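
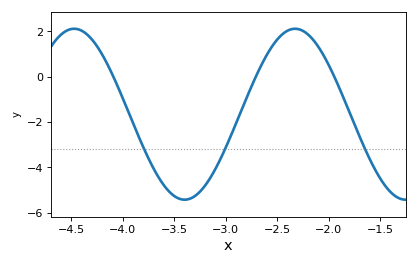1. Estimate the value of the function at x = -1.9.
-0.463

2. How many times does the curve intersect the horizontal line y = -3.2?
3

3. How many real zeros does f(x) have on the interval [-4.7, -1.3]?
3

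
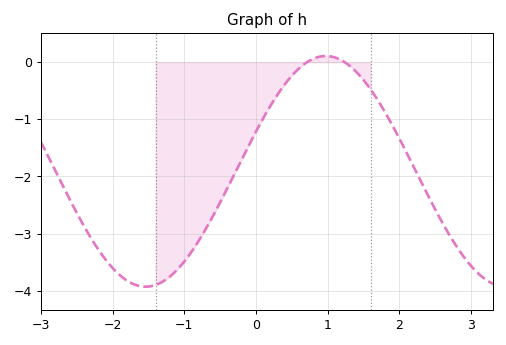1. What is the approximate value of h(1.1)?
0.1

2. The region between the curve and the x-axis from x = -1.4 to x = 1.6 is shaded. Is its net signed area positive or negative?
negative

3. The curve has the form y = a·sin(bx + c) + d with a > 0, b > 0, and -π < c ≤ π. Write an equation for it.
y = 2.02sin(1.2x + 0.35) - 1.91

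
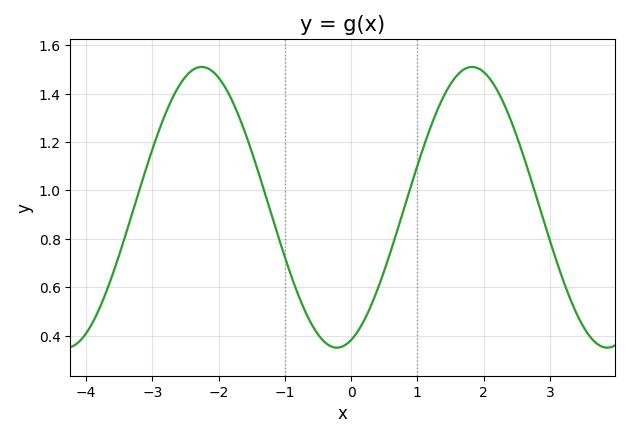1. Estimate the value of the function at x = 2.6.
1.14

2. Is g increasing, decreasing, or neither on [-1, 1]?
neither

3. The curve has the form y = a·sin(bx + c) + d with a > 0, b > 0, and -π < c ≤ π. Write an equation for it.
y = 0.58sin(1.5x - 1.2) + 0.93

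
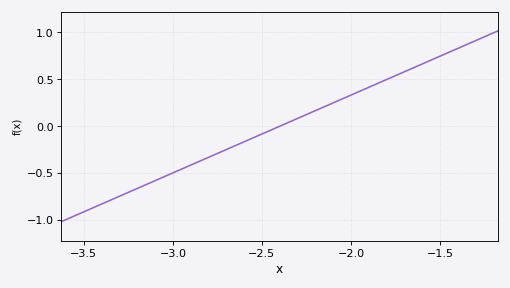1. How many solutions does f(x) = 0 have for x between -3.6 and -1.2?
1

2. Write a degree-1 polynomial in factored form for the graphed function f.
y = 0.83(x + 2.4)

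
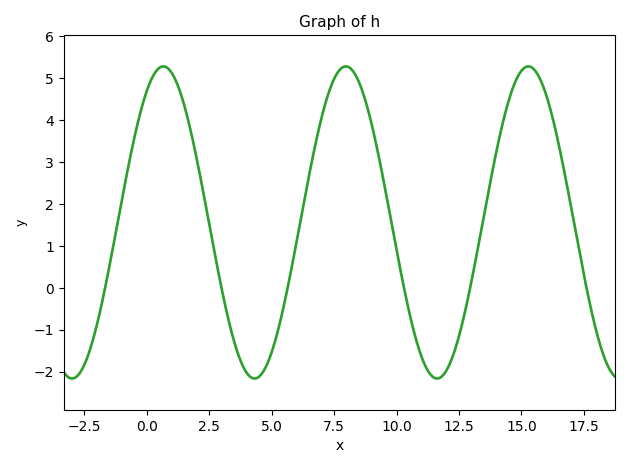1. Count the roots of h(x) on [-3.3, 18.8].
6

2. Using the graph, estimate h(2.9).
0.273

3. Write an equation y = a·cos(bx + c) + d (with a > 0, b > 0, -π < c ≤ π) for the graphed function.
y = 3.72cos(0.86x - 0.57) + 1.56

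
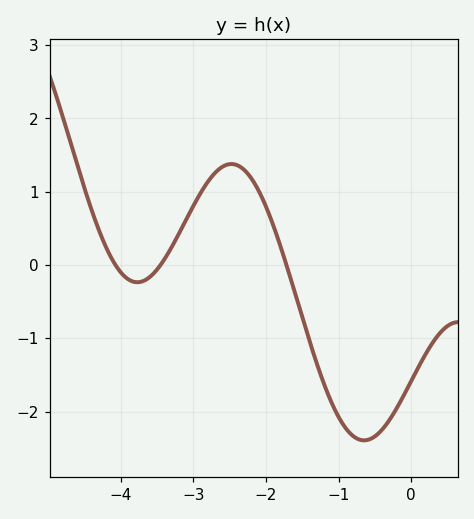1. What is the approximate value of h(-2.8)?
1.14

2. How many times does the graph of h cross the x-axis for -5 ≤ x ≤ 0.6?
3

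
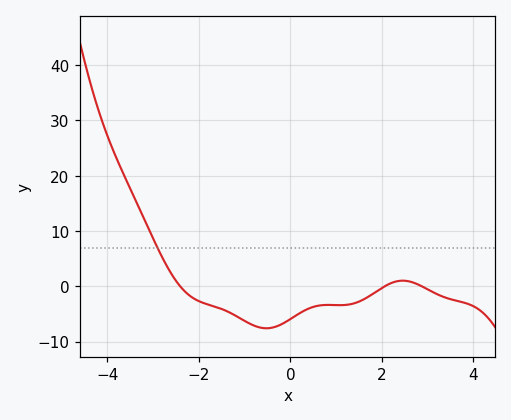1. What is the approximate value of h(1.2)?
-3.36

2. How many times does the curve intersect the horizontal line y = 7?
1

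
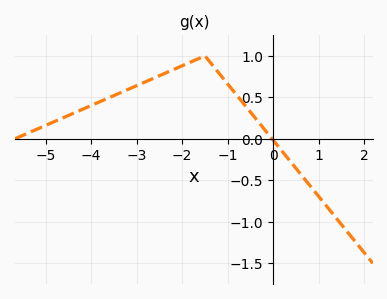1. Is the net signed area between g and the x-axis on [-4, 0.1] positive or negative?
positive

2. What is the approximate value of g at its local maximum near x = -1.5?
1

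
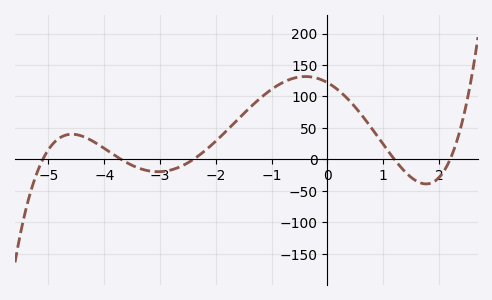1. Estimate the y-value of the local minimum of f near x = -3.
-19.7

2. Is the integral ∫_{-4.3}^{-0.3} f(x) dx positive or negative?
positive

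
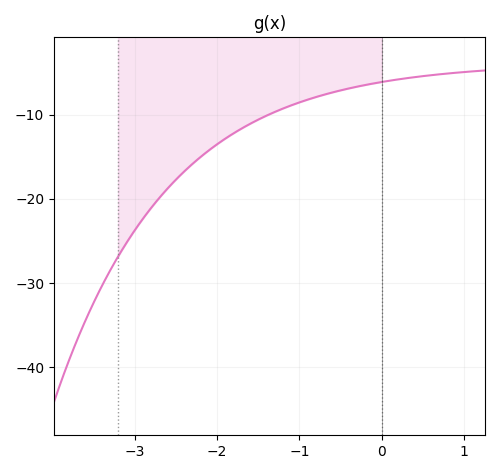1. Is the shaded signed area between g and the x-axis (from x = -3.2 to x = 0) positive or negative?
negative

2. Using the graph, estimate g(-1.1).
-9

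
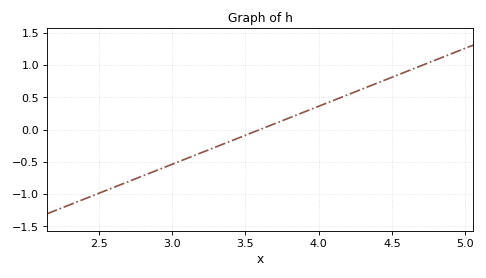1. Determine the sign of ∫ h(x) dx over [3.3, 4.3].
positive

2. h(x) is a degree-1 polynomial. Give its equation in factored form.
y = 0.9(x - 3.6)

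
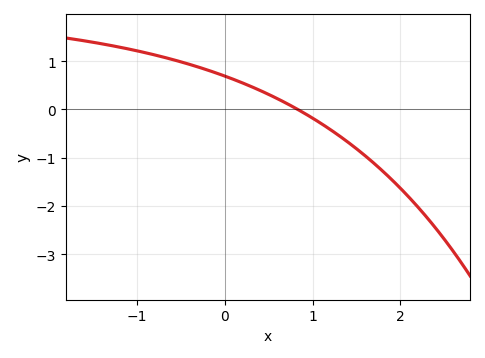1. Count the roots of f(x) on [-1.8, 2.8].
1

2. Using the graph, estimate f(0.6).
0.2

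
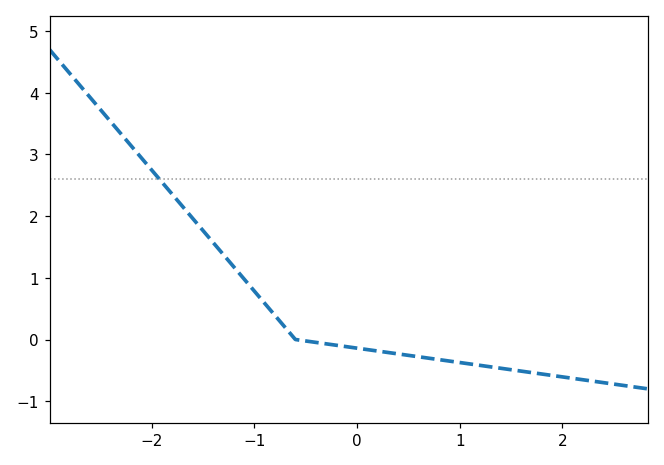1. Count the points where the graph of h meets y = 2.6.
1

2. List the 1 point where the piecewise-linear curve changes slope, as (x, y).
(-0.6, 0)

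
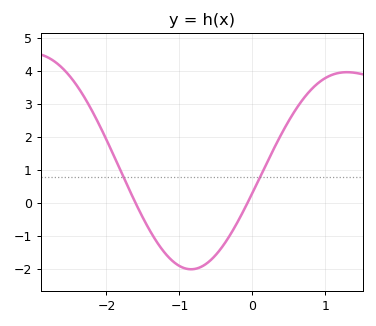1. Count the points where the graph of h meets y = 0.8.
2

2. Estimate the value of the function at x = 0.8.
3.4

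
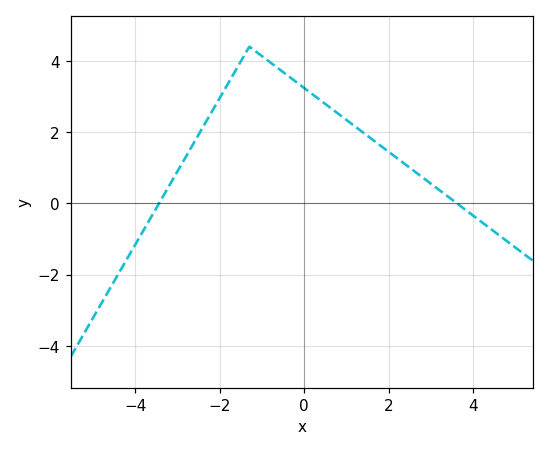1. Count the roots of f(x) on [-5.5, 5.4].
2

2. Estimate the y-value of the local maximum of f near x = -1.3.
4.4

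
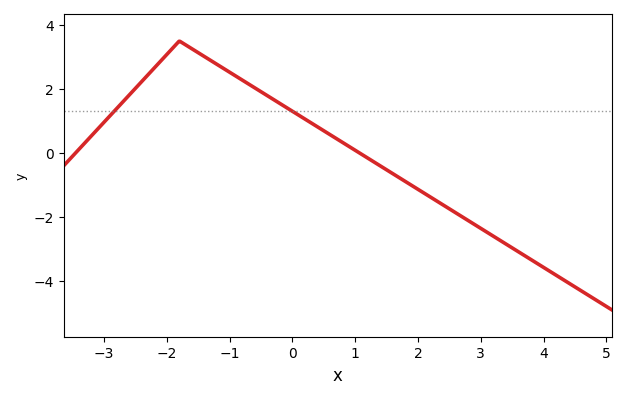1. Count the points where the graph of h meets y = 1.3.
2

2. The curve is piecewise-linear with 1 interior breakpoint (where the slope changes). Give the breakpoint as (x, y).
(-1.8, 3.5)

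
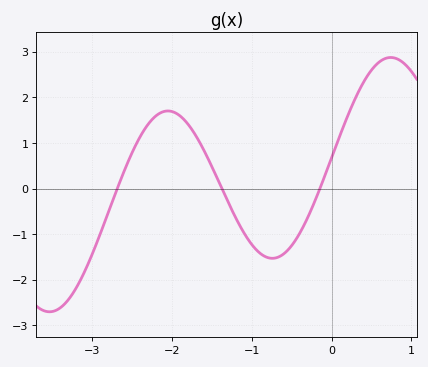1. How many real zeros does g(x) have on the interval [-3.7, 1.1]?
3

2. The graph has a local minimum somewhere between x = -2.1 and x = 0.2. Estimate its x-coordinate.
-0.7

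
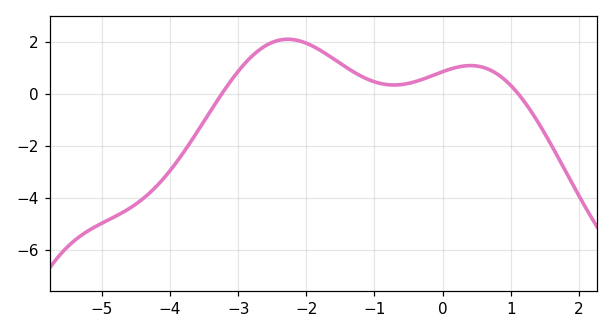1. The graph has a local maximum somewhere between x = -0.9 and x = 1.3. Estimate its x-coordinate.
0.4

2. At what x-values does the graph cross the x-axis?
-3.2, 1.2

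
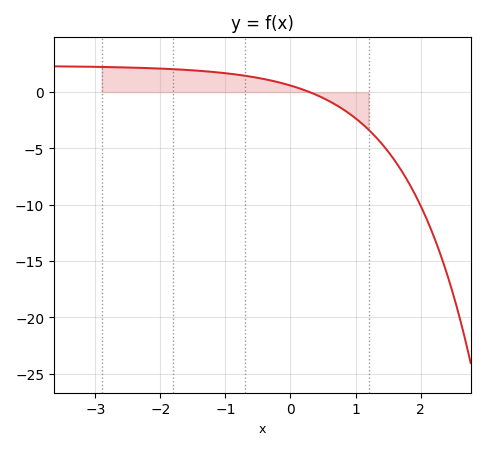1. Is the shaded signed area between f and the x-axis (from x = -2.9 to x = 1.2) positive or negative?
positive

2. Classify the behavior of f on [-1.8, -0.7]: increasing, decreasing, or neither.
decreasing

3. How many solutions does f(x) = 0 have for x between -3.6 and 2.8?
1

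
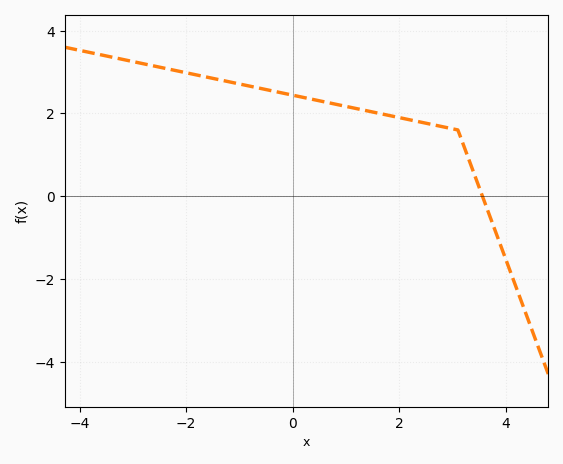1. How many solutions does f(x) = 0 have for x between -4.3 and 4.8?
1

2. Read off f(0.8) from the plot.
2.2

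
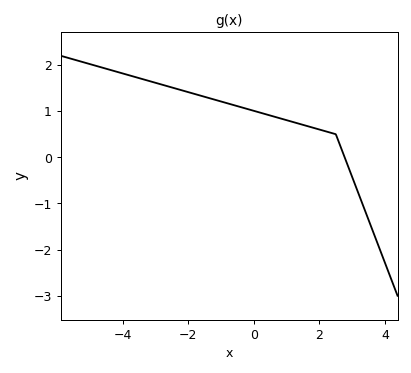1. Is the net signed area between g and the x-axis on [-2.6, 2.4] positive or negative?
positive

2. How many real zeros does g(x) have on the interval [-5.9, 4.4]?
1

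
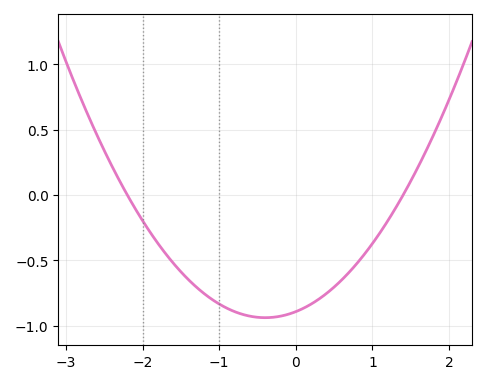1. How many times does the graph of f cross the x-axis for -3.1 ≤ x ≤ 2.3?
2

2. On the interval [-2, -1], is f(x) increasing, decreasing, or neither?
decreasing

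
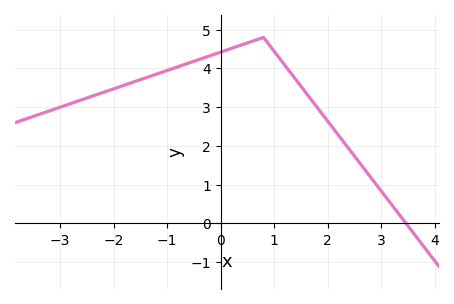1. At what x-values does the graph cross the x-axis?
3.46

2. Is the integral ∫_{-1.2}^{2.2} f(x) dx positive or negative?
positive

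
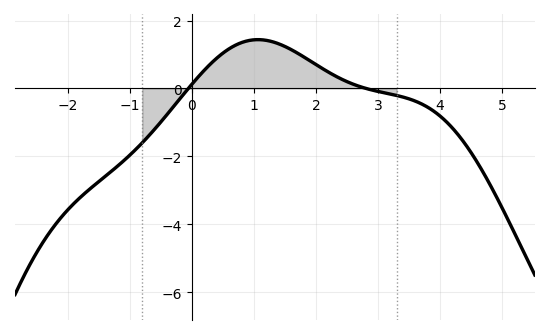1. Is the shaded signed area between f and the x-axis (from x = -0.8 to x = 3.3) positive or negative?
positive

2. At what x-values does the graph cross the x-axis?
0, 2.8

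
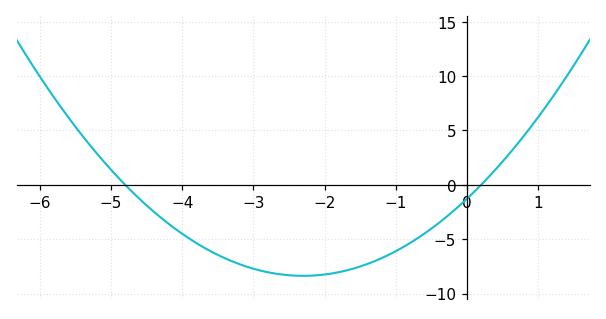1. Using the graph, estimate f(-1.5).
-7.5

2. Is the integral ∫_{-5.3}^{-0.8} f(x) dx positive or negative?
negative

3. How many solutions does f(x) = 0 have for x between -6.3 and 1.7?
2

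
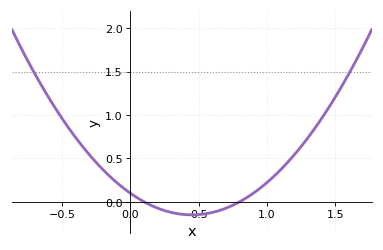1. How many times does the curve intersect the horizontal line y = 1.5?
2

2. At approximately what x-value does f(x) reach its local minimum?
0.45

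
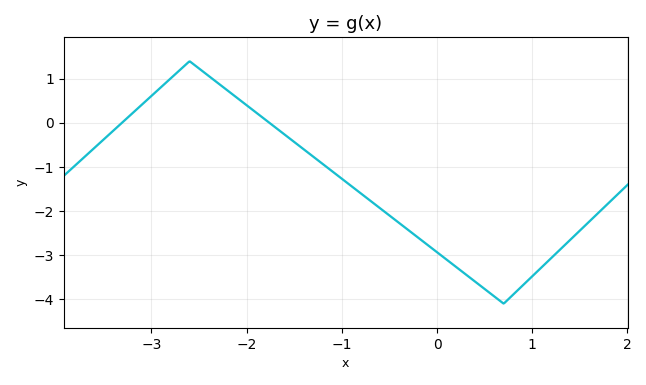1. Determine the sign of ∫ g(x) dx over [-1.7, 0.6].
negative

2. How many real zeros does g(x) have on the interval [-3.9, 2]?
2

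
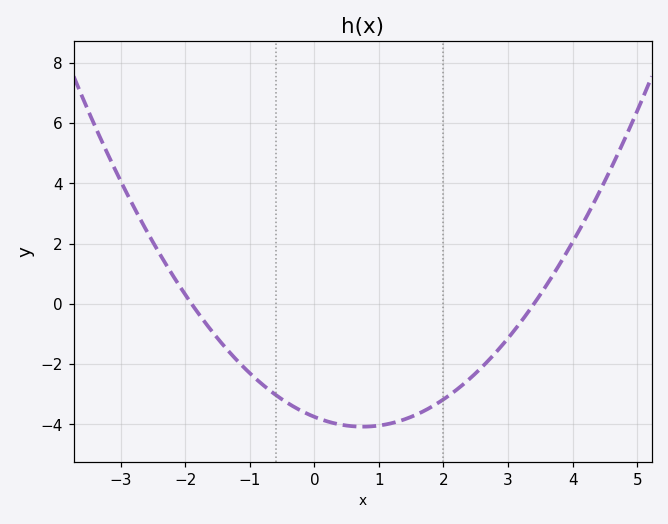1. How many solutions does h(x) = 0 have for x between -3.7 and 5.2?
2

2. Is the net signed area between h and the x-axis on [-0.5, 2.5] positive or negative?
negative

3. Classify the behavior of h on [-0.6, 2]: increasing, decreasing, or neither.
neither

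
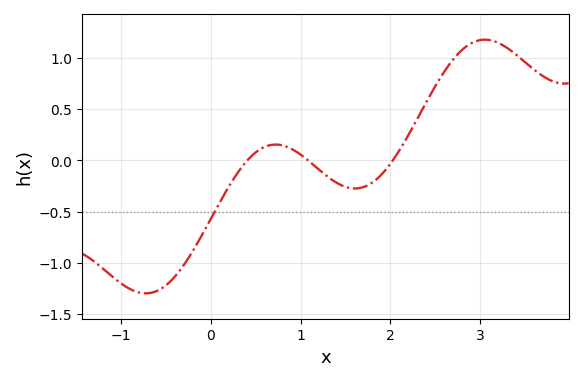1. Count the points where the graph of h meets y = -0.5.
1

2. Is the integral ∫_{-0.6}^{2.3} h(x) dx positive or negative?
negative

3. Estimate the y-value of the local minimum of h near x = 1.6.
-0.275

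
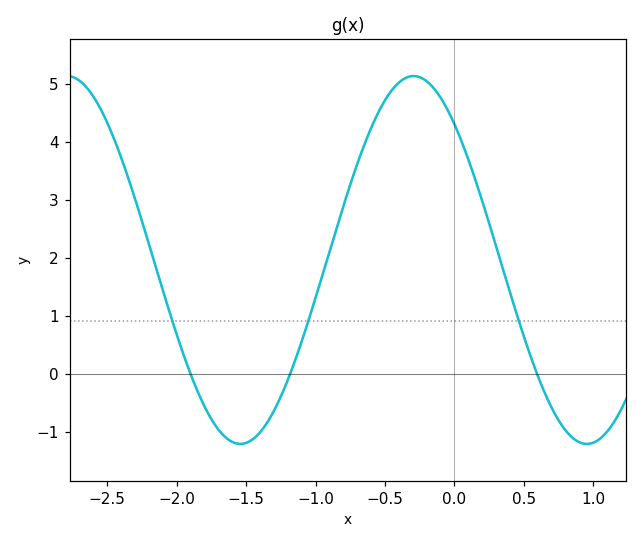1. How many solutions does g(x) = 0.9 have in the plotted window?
3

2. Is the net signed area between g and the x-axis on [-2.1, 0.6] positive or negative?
positive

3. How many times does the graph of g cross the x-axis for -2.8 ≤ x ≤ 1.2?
3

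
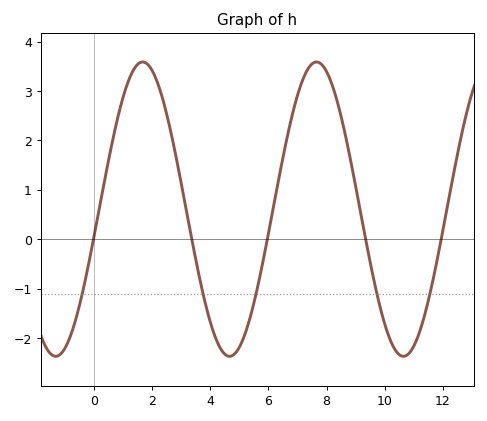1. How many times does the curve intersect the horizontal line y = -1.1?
5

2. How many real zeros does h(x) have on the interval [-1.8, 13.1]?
5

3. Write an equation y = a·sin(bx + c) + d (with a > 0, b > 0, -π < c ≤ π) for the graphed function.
y = 2.98sin(1.05x - 0.182) + 0.61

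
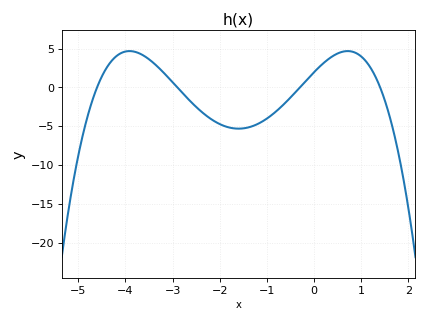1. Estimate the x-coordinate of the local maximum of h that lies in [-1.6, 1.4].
0.7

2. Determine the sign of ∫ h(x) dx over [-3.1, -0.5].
negative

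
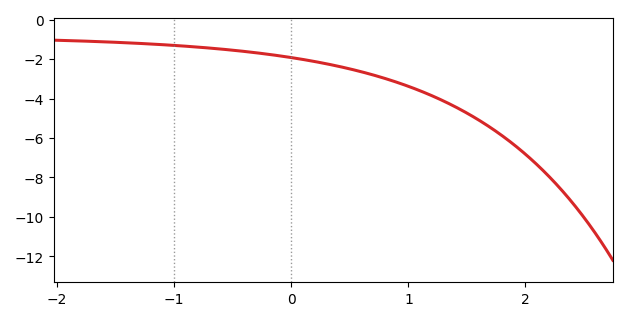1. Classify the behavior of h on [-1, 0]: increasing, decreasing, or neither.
decreasing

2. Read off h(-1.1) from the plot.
-1.27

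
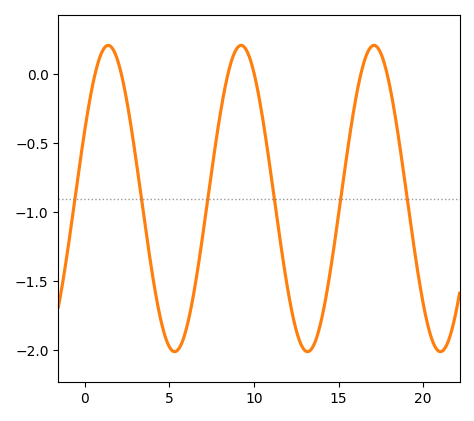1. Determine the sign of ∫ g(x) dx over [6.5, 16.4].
negative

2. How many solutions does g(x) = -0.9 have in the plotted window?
6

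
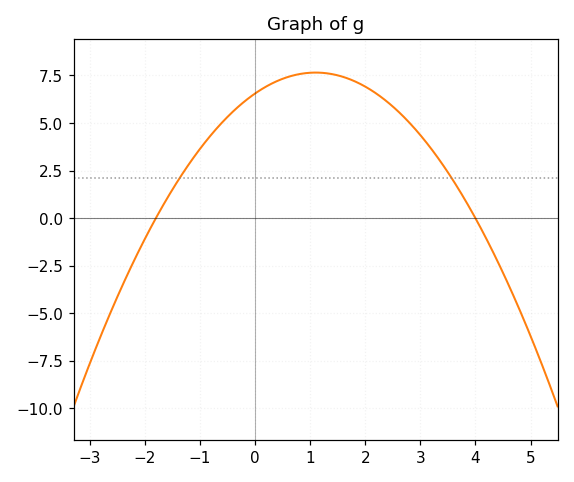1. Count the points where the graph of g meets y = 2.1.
2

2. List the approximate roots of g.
-1.8, 4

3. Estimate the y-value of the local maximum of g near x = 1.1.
7.5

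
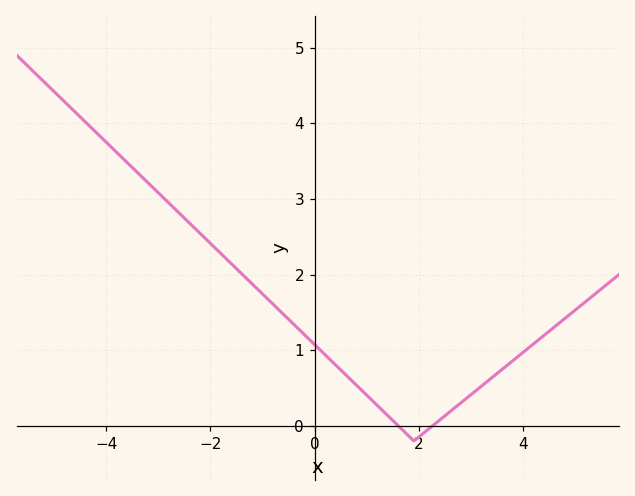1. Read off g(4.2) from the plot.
1.09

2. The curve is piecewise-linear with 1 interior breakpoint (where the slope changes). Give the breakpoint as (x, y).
(1.9, -0.2)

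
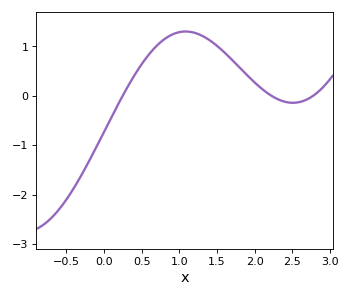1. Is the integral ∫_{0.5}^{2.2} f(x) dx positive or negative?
positive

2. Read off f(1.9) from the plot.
0.4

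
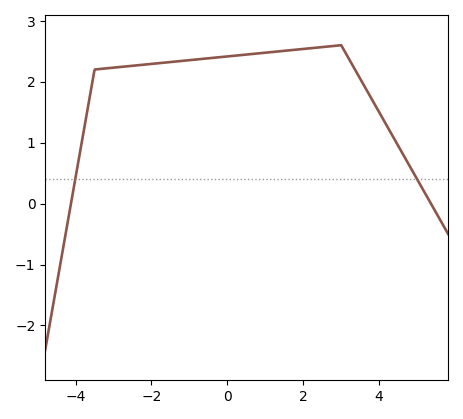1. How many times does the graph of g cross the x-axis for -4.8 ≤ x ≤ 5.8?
2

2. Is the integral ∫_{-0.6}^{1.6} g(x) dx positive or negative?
positive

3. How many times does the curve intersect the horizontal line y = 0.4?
2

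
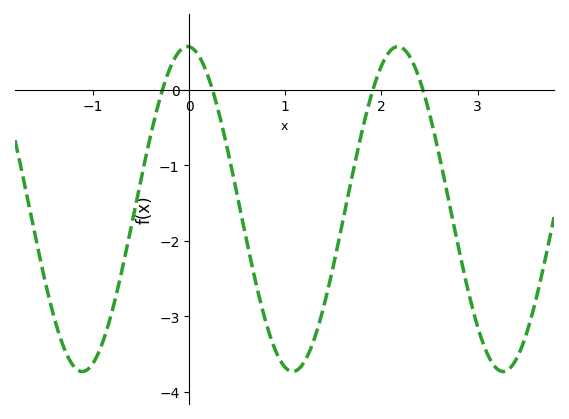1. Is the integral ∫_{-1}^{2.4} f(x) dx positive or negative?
negative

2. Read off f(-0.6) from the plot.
-1.8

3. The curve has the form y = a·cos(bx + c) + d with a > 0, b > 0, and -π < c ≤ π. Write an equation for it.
y = 2.15cos(2.87x + 0.05) - 1.58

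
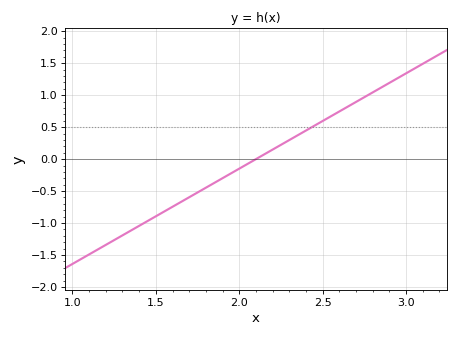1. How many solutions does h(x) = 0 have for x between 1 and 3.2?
1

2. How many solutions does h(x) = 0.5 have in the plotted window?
1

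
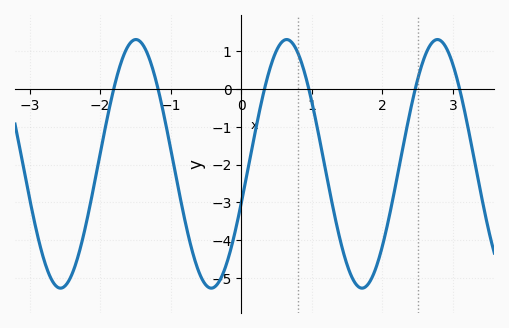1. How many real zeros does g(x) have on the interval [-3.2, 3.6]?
6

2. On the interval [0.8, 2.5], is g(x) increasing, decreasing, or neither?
neither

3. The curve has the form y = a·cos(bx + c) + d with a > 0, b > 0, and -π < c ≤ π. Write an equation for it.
y = 3.29cos(2.94x - 1.89) - 1.98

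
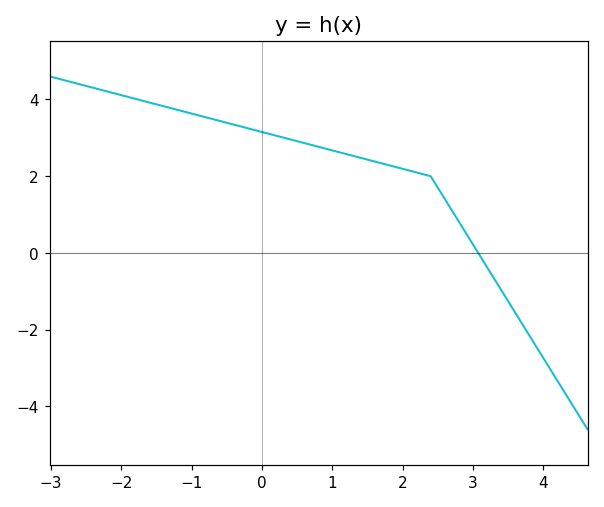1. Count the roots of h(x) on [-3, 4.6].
1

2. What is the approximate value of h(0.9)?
2.72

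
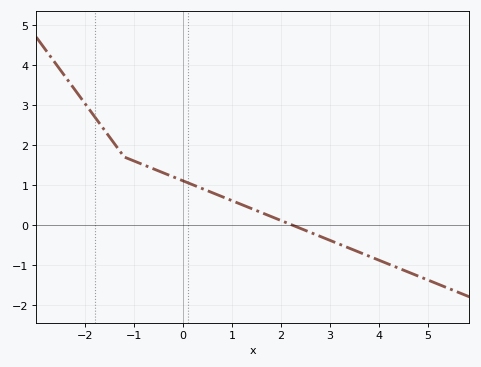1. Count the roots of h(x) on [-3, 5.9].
1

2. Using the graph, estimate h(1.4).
0.41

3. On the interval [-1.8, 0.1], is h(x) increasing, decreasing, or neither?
decreasing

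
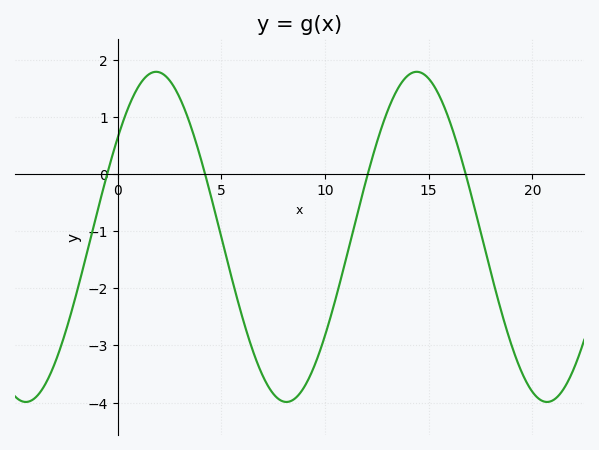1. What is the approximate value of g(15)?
1.7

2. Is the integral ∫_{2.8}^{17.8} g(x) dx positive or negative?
negative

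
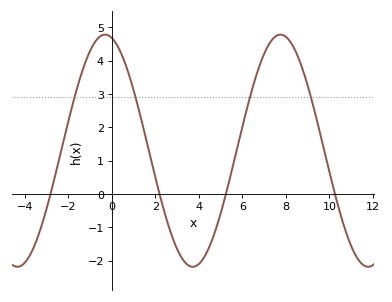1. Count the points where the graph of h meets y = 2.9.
4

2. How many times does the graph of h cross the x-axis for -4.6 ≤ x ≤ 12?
4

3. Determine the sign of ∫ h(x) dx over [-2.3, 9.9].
positive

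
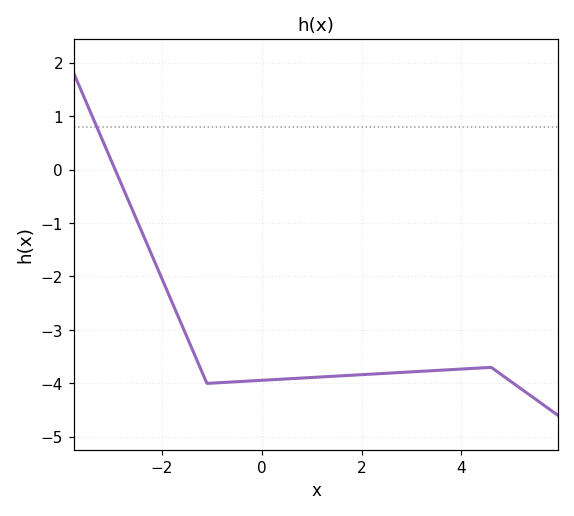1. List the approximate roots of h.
-3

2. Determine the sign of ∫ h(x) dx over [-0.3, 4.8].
negative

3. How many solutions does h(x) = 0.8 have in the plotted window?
1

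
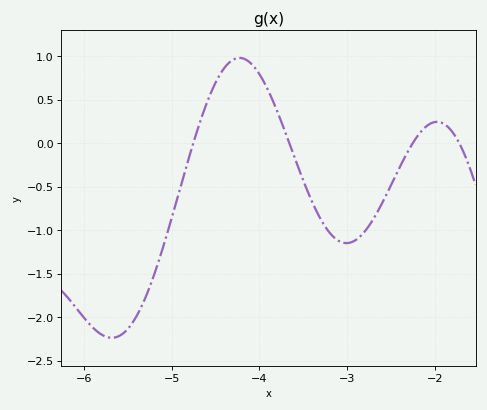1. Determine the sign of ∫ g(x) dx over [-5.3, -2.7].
negative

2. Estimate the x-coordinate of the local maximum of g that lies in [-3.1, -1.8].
-1.97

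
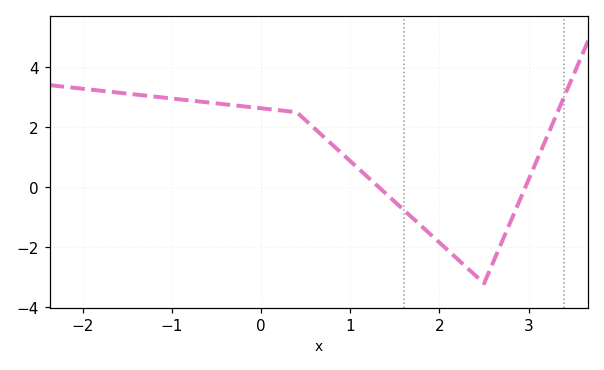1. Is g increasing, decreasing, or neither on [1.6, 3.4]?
neither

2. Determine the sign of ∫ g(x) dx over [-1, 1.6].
positive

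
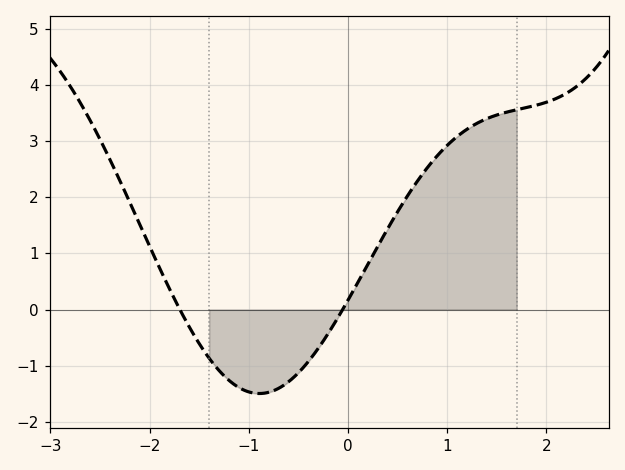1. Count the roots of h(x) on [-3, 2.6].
2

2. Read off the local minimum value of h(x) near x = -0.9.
-1.5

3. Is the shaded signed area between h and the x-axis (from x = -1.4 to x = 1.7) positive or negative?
positive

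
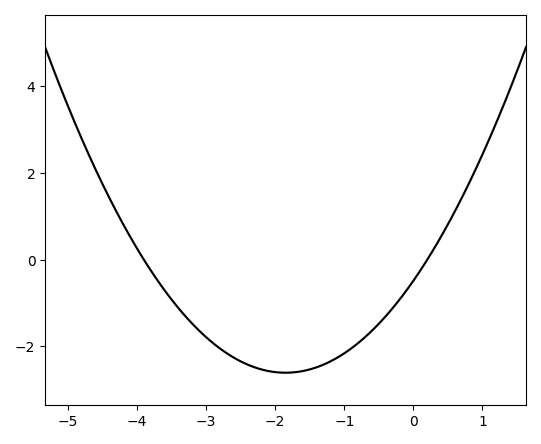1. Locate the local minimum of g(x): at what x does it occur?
-1.8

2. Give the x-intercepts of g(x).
-3.9, 0.2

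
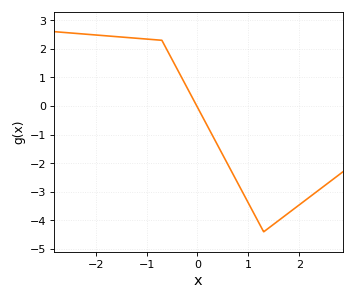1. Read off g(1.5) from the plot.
-4.13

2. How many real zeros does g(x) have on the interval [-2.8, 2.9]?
1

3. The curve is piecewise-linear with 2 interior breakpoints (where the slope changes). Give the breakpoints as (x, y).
(-0.7, 2.3); (1.3, -4.4)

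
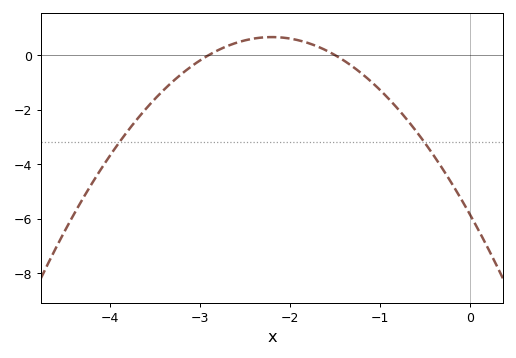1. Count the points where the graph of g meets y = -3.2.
2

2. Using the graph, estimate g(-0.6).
-2.79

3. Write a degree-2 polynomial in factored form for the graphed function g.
y = -1.35(x + 2.9)(x + 1.5)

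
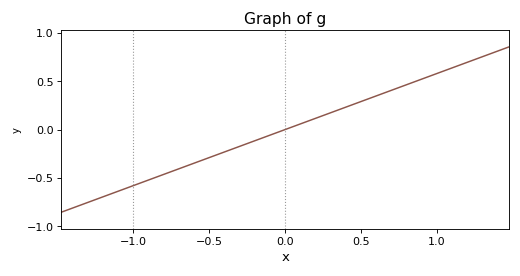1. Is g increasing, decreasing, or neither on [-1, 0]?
increasing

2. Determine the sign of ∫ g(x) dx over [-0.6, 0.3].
negative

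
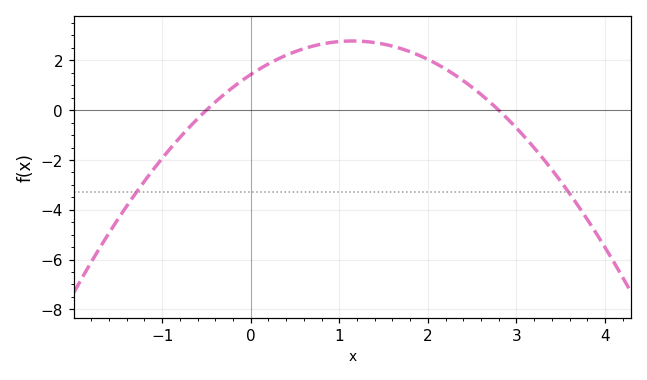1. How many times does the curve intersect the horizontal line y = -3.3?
2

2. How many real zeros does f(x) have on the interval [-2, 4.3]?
2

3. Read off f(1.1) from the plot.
2.77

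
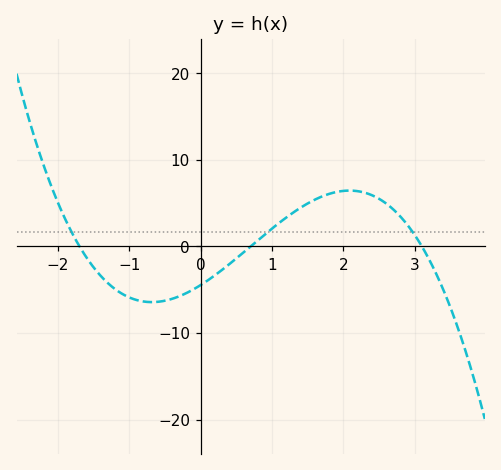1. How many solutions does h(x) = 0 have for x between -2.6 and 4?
3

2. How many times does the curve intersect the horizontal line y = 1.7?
3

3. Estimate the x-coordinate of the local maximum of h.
2.09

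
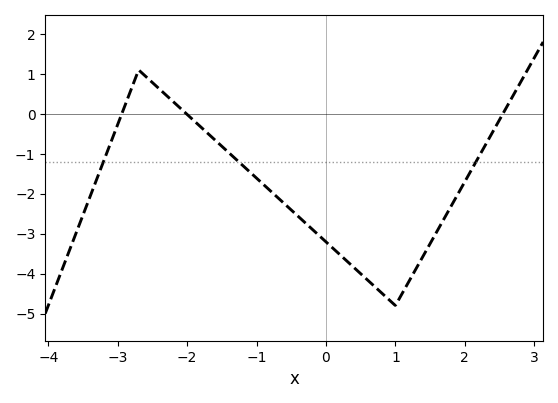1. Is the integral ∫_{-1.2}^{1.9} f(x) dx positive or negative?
negative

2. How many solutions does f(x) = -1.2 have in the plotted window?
3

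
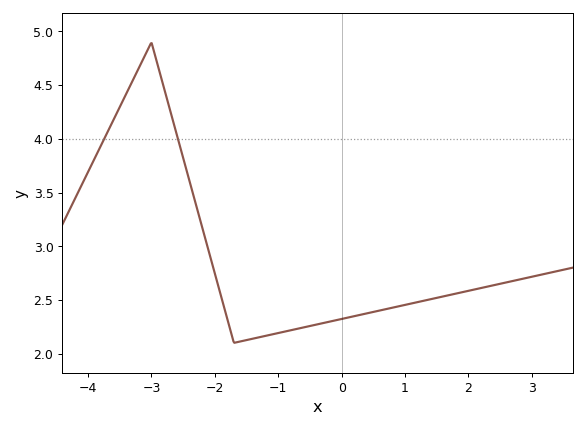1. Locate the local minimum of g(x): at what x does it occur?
-1.7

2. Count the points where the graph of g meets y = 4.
2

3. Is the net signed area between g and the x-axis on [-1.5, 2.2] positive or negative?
positive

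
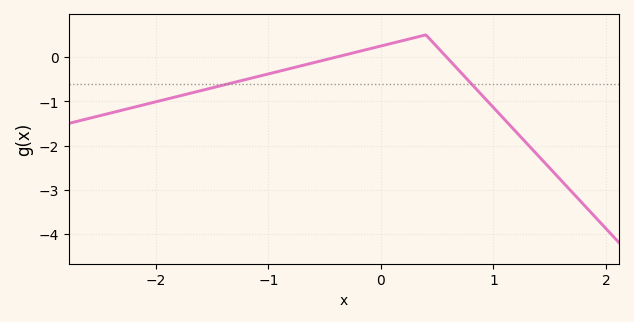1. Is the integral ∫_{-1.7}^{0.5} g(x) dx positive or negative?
negative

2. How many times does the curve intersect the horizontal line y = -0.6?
2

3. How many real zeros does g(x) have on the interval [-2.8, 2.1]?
2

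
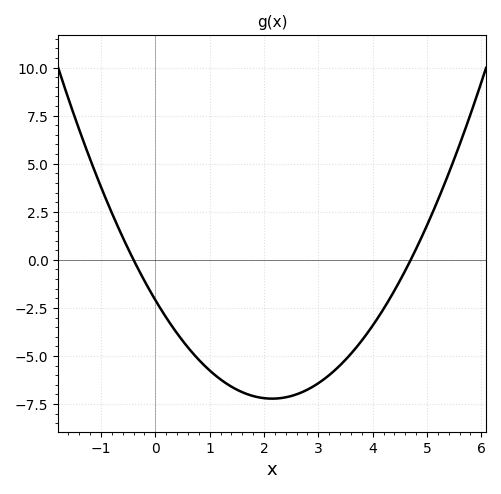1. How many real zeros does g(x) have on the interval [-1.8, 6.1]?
2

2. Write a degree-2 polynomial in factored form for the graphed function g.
y = 1.11(x + 0.4)(x - 4.7)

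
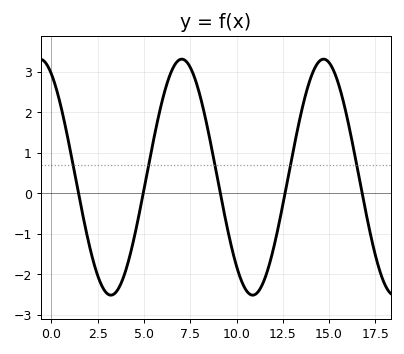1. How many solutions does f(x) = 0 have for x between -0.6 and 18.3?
5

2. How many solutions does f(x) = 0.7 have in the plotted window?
5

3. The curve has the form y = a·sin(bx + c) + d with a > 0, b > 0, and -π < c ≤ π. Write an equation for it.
y = 2.91sin(0.82x + 2.08) + 0.4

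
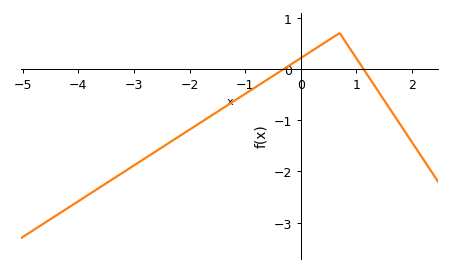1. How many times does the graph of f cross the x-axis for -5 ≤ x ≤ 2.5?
2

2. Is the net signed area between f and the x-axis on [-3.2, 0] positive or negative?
negative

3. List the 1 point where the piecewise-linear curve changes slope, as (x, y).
(0.7, 0.7)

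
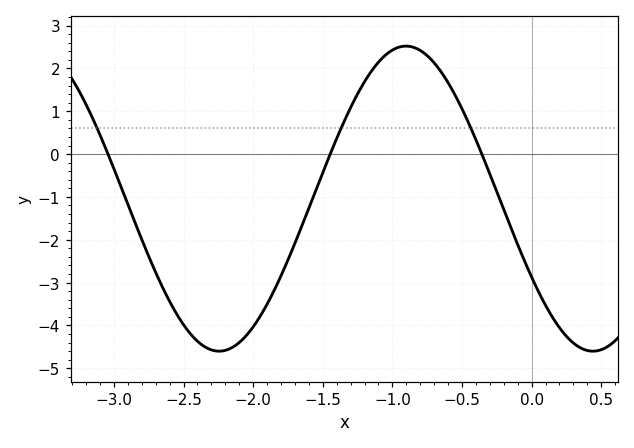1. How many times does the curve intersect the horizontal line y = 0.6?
3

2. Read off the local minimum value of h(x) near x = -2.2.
-4.6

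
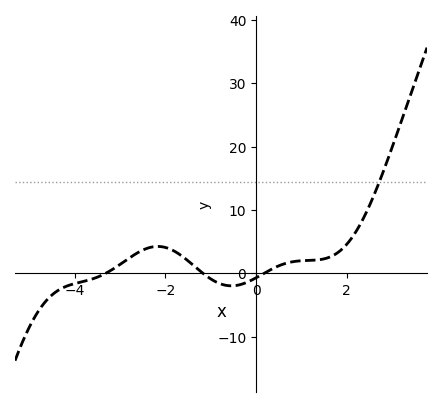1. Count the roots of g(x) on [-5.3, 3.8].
3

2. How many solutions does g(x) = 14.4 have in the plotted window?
1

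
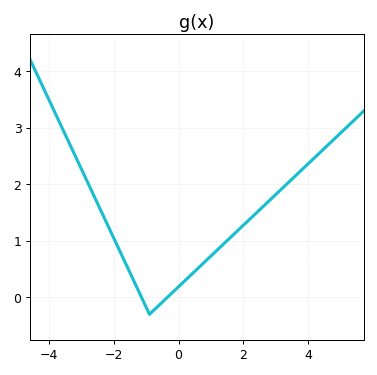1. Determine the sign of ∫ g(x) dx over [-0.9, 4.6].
positive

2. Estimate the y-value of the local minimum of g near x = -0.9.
-0.299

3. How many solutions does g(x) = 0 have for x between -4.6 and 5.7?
2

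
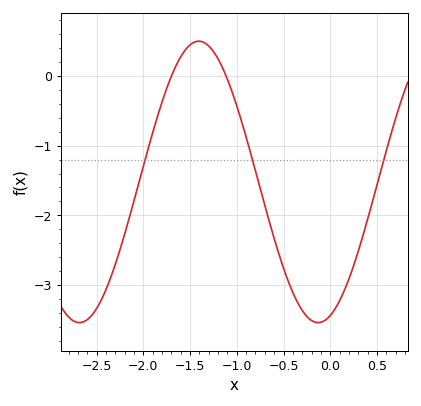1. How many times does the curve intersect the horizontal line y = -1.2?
3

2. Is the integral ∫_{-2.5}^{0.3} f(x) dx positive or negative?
negative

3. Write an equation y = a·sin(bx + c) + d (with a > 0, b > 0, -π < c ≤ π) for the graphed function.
y = 2.02sin(2.46x - 1.25) - 1.52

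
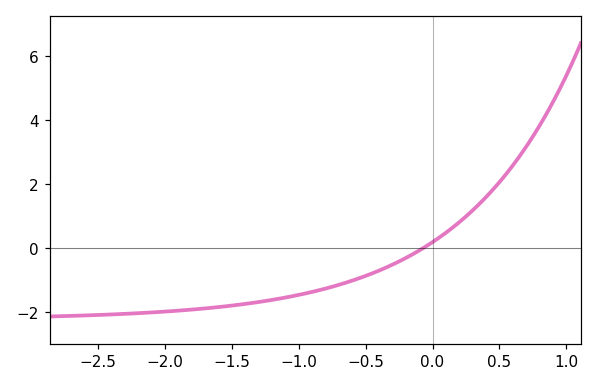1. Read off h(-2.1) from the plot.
-2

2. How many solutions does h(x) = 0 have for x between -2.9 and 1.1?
1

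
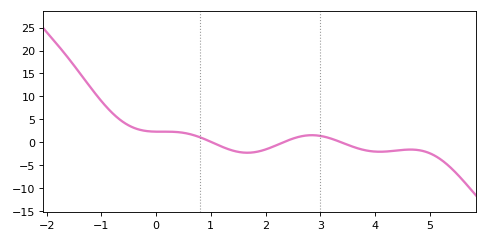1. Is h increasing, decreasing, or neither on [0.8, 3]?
neither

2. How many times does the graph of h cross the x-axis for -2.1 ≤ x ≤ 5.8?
3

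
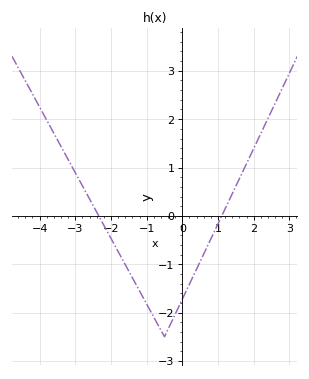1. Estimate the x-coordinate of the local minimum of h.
-0.4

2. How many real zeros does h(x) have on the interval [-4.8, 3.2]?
2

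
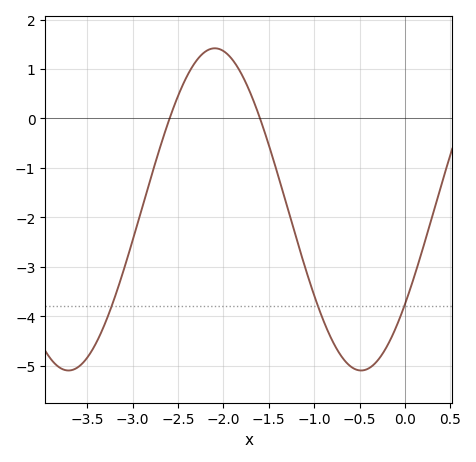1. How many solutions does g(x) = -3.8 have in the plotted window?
3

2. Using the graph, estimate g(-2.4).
0.856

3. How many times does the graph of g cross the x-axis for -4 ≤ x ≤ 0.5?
2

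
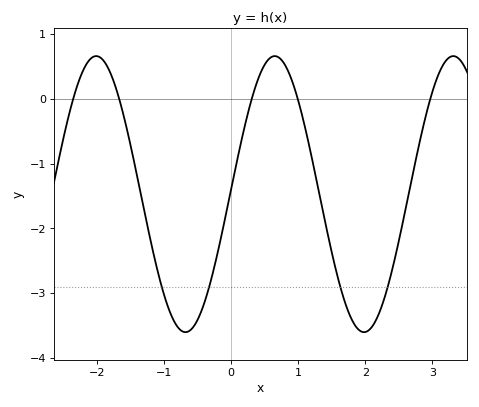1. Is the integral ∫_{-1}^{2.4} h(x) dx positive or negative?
negative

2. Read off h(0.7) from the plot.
0.645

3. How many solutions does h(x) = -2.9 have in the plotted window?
4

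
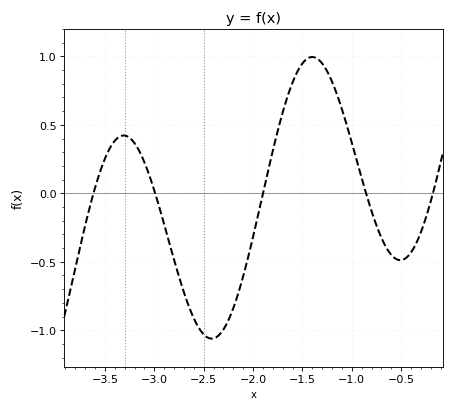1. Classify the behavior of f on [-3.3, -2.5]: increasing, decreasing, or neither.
decreasing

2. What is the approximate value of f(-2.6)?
-0.913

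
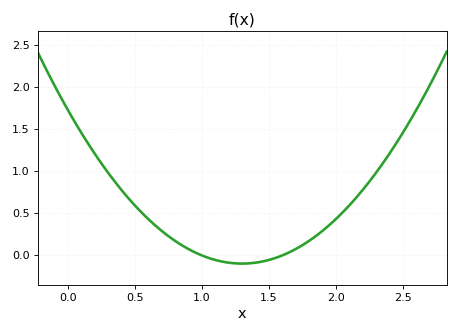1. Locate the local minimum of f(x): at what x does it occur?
1.3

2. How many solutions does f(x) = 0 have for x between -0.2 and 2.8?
2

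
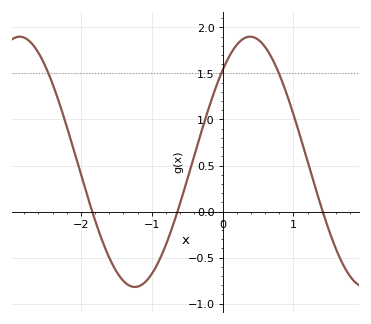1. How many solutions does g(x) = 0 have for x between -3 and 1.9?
3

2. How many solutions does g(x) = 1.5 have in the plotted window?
3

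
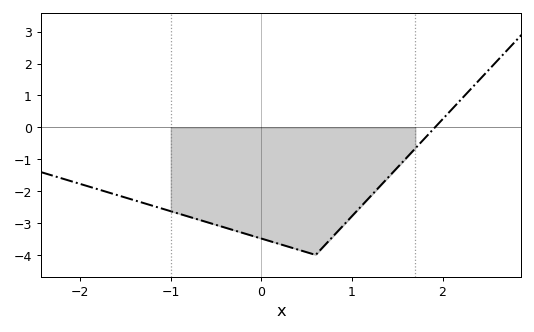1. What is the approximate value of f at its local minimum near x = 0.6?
-4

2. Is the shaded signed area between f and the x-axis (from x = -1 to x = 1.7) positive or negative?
negative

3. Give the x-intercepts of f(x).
1.92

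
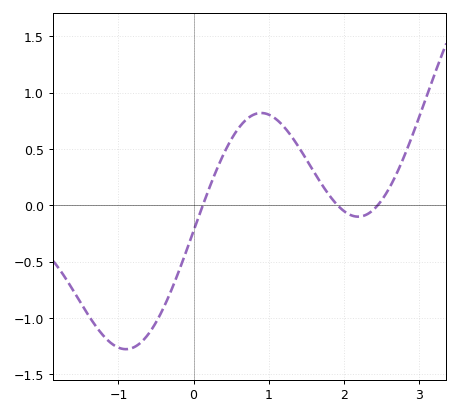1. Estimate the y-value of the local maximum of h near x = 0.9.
0.82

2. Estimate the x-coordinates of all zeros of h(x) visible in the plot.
0.123, 1.92, 2.45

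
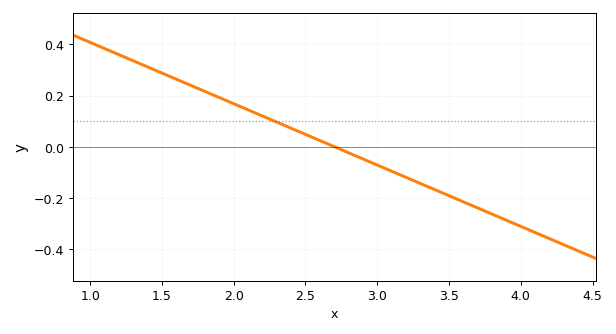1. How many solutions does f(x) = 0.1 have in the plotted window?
1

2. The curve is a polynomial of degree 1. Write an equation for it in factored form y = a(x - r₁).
y = -0.24(x - 2.7)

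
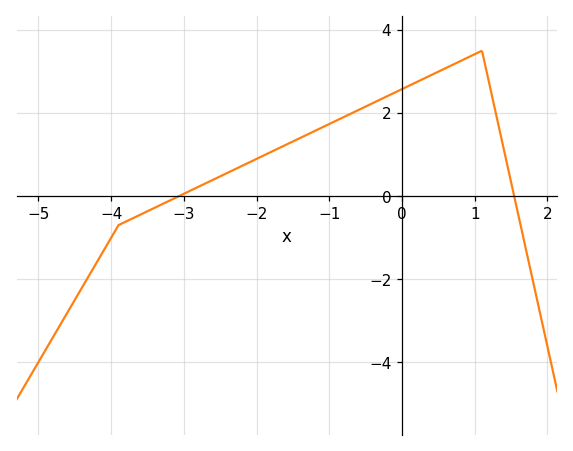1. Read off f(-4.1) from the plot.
-1.3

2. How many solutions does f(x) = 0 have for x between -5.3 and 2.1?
2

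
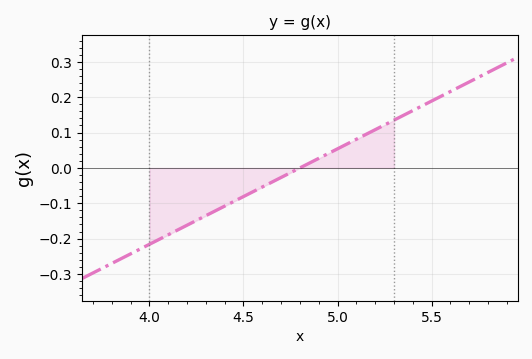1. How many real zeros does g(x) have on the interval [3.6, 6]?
1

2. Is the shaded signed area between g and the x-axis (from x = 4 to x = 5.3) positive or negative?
negative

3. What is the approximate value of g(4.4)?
-0.108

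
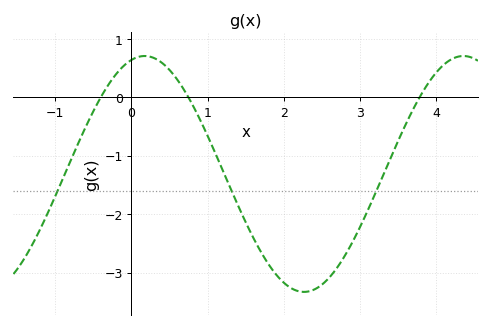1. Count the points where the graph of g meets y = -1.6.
3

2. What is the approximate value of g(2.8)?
-2.72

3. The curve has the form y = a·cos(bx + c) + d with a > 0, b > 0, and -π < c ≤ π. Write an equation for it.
y = 2.02cos(1.5x - 0.26) - 1.31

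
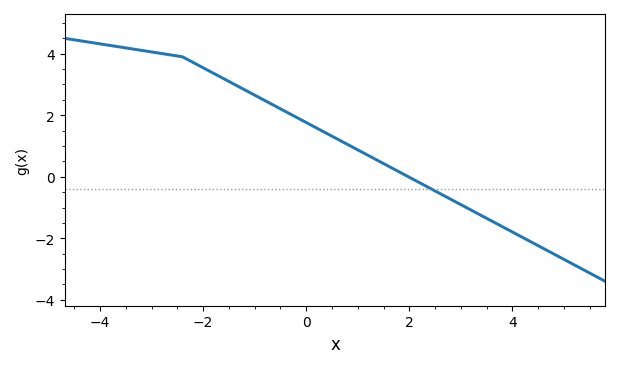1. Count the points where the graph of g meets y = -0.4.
1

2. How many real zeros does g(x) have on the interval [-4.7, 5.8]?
1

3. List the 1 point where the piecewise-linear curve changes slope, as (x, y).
(-2.4, 3.9)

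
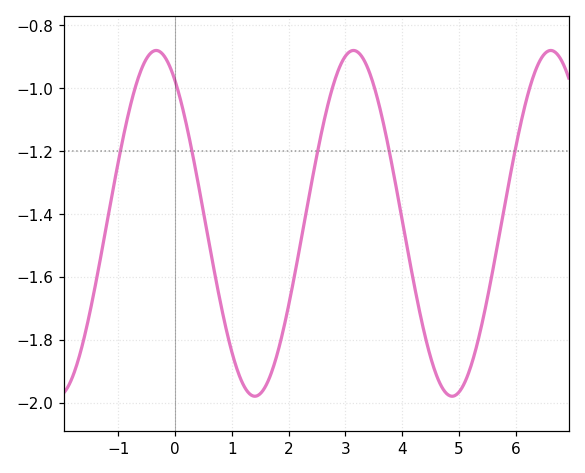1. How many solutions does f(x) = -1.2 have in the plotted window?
5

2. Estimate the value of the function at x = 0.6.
-1.49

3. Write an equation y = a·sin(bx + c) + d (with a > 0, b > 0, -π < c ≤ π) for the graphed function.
y = 0.55sin(1.81x + 2.17) - 1.43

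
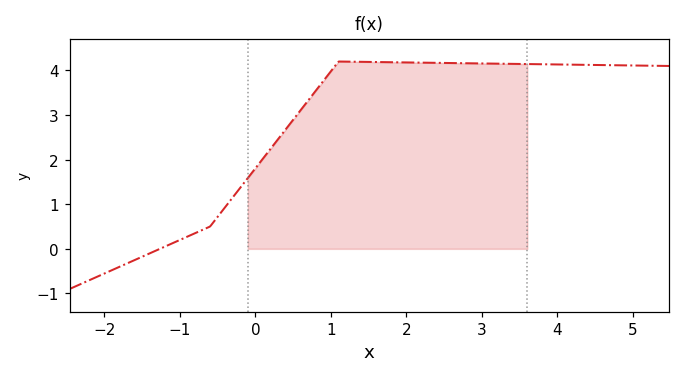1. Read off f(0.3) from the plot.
2.46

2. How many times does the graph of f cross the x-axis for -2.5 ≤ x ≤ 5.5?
1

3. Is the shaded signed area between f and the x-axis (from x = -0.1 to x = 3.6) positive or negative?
positive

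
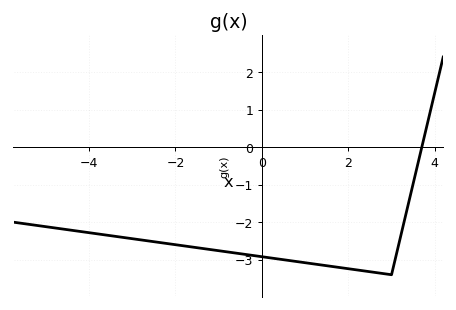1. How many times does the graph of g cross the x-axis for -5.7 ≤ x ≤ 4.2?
1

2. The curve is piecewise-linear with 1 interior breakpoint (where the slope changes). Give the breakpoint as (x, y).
(3, -3.4)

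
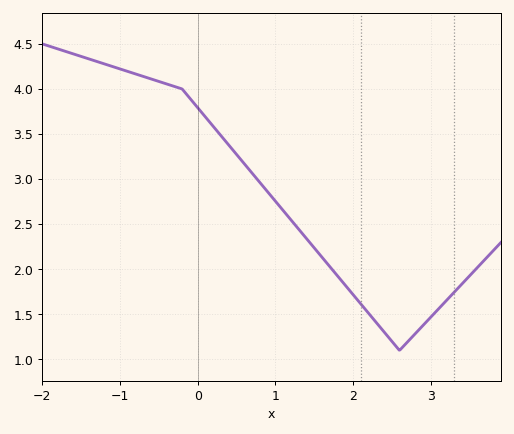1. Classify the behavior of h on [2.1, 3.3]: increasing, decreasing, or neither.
neither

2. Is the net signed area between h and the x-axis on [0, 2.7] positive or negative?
positive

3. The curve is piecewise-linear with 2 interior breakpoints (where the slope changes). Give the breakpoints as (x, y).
(-0.2, 4); (2.6, 1.1)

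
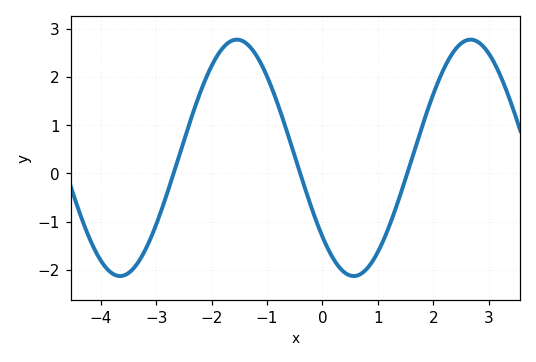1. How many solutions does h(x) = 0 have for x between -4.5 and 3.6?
3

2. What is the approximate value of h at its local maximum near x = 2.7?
2.8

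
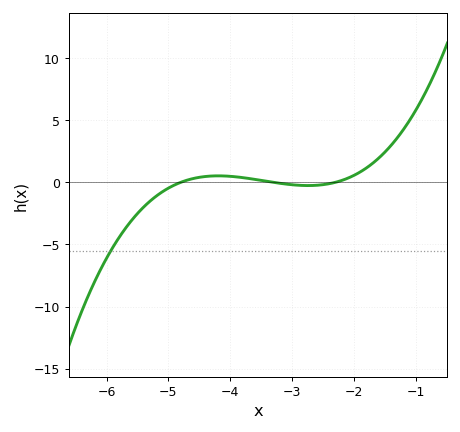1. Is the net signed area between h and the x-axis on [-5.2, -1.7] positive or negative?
positive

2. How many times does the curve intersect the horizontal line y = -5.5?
1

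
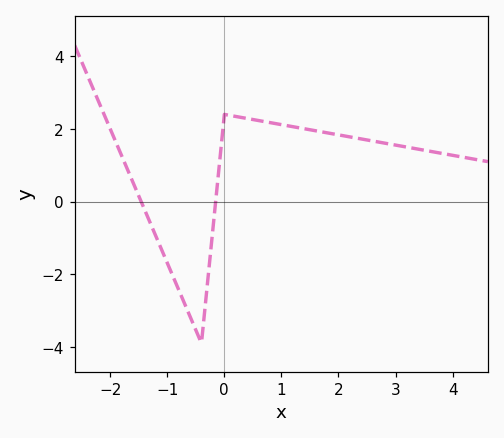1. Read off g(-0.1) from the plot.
0.825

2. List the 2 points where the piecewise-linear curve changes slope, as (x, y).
(-0.4, -3.9); (0, 2.4)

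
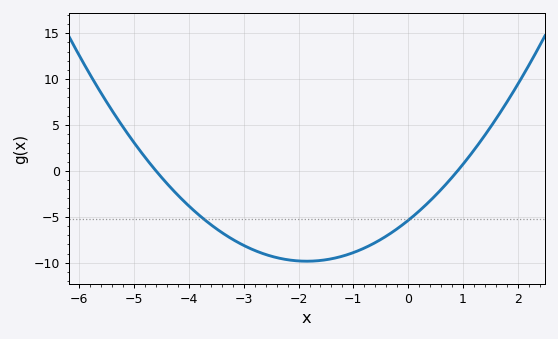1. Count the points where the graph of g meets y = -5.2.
2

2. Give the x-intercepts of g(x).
-4.6, 0.8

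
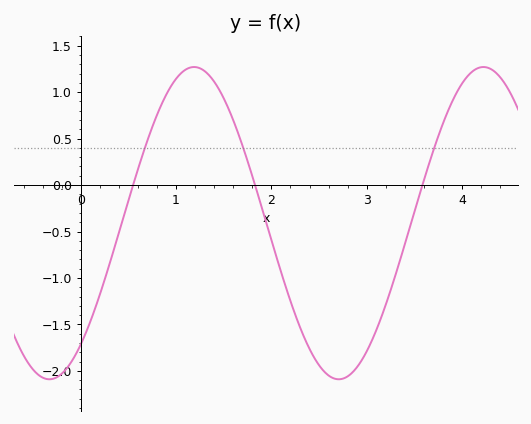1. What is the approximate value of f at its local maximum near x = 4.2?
1.25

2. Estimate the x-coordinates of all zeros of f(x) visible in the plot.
0.5, 1.8, 3.6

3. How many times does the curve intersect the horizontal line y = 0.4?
3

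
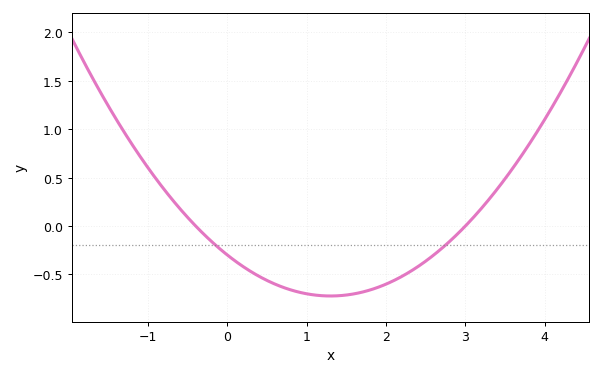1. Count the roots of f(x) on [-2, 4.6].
2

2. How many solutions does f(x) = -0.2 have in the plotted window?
2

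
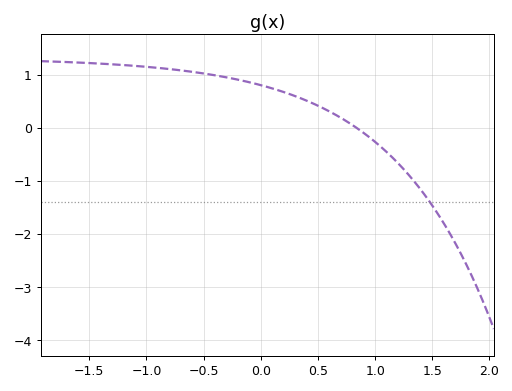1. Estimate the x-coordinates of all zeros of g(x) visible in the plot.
0.8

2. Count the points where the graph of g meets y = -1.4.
1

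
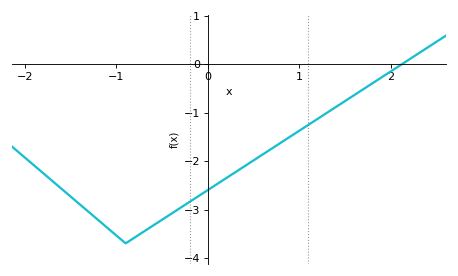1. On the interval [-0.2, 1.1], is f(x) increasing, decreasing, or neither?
increasing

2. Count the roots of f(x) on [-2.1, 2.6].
1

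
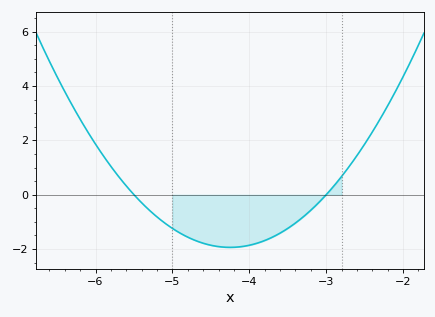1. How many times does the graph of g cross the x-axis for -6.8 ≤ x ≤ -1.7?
2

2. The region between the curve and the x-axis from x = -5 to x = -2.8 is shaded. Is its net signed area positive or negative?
negative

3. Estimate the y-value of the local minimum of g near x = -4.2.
-2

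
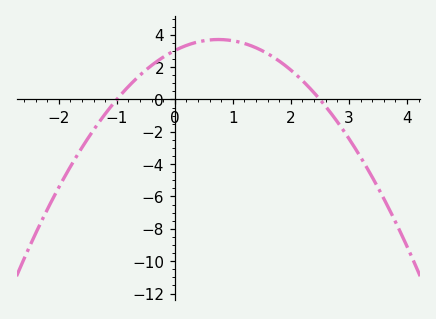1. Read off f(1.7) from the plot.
2.6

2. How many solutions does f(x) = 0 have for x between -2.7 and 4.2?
2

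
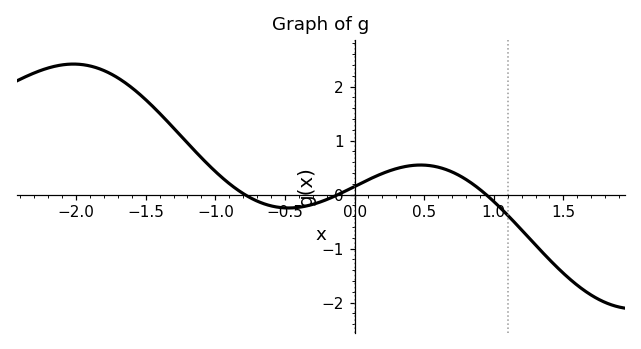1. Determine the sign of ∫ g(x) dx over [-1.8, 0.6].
positive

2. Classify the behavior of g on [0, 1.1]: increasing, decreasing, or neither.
neither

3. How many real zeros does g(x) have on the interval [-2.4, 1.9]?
3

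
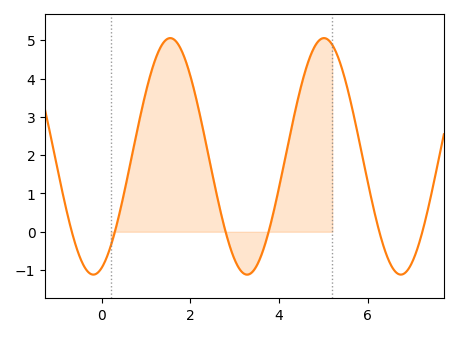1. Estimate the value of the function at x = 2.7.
0.422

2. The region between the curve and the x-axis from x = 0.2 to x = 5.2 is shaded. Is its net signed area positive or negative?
positive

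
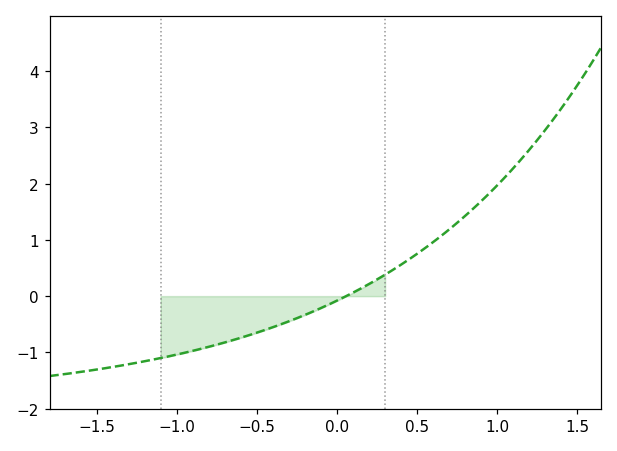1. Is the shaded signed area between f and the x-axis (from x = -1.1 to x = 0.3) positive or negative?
negative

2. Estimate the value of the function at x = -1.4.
-1.26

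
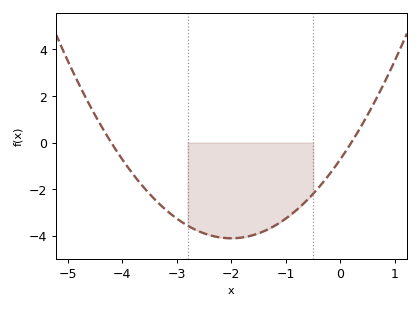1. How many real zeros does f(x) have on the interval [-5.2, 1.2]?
2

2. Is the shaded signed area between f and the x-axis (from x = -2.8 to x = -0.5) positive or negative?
negative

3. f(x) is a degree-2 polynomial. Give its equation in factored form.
y = 0.85(x + 4.2)(x - 0.2)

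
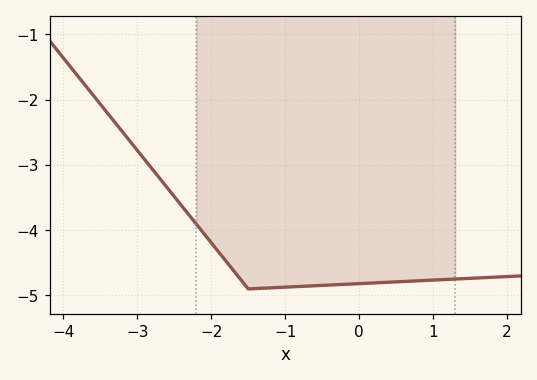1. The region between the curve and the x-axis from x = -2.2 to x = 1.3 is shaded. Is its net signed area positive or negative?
negative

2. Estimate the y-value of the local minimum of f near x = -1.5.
-4.9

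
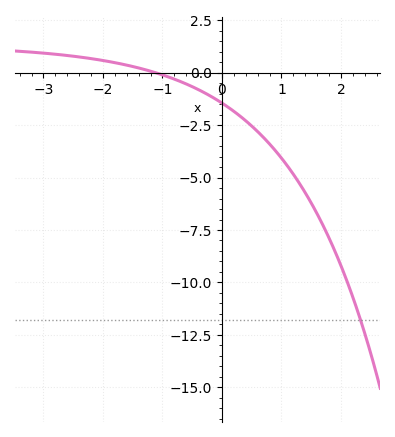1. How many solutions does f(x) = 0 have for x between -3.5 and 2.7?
1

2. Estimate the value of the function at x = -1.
-0.107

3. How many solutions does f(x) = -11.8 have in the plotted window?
1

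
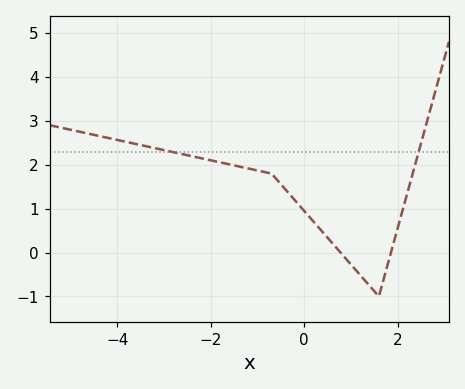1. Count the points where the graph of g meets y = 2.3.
2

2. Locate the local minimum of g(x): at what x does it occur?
1.6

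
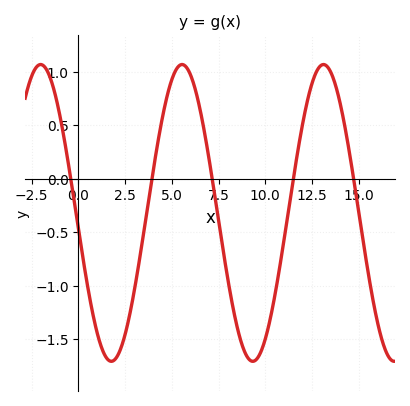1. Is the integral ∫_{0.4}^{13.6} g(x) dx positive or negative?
negative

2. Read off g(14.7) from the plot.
0.031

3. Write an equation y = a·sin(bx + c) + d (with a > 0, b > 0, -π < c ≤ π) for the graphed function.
y = 1.39sin(0.83x - 3.03) - 0.32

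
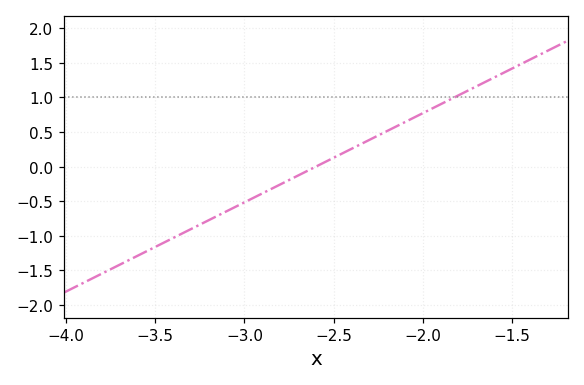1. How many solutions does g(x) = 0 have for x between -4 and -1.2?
1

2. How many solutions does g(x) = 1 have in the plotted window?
1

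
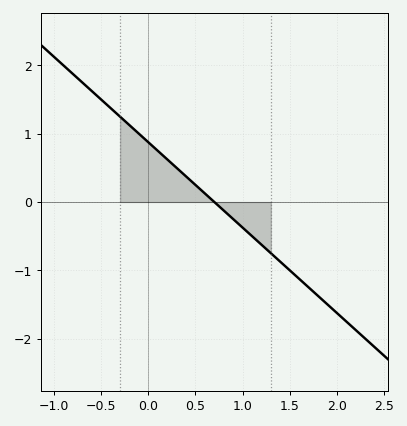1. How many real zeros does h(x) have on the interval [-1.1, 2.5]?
1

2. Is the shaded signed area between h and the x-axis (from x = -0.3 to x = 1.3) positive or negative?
positive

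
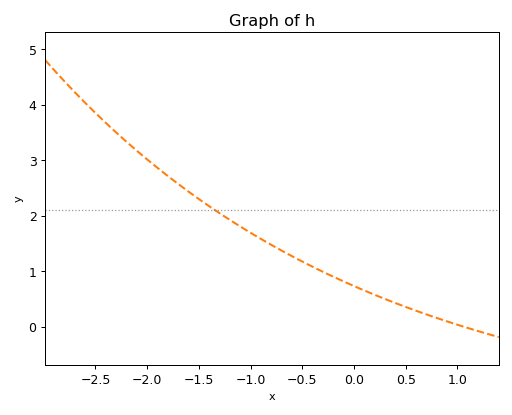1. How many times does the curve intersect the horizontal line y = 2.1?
1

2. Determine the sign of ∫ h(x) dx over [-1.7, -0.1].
positive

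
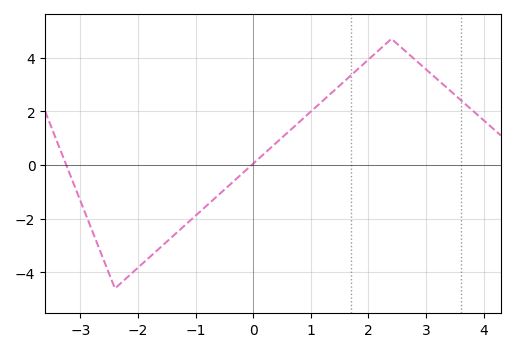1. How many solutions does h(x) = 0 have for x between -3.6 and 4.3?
2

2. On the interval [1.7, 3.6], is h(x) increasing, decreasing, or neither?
neither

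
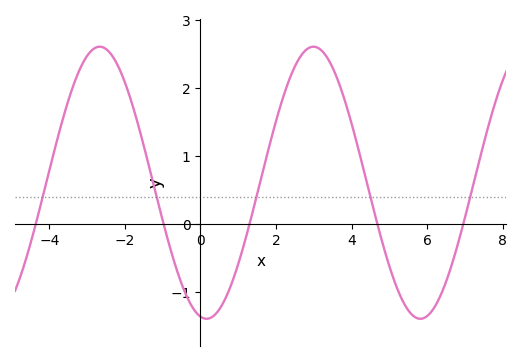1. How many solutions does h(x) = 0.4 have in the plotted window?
5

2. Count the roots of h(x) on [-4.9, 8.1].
5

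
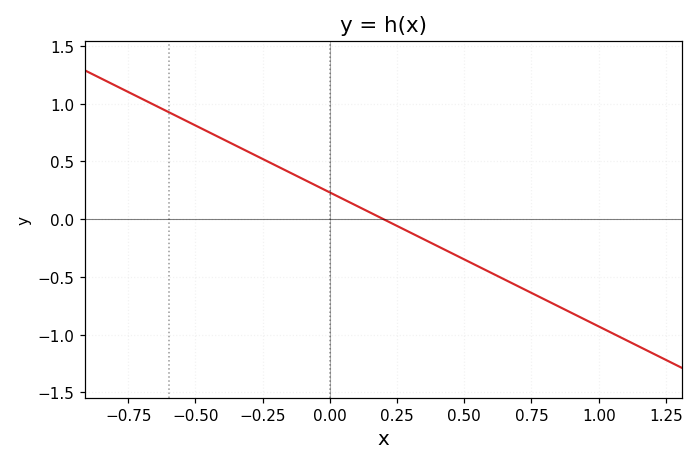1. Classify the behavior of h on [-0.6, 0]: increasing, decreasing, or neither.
decreasing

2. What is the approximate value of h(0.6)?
-0.464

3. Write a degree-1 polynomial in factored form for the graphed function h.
y = -1.16(x - 0.2)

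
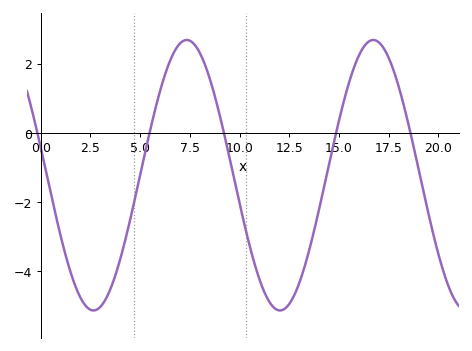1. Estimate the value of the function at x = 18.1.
1.2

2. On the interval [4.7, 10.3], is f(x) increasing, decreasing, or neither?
neither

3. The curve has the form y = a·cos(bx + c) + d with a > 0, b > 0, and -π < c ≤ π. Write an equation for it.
y = 3.91cos(0.67x + 1.4) - 1.22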